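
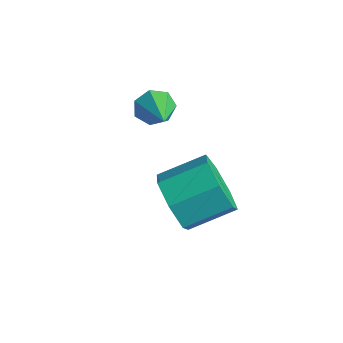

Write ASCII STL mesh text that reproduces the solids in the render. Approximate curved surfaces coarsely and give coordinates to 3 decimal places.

solid 
facet normal -0.827 0.392 -0.402
outer loop
vertex -0.413 0.001 -0.997
vertex -0.781 -0.246 -0.481
vertex -0.471 0.358 -0.53
endloop
endfacet
facet normal 0.825 0.494 -0.275
outer loop
vertex -0.413 0.001 -0.997
vertex -0.471 0.358 -0.53
vertex 0.461 -0.834 0.121
endloop
endfacet
facet normal -0.828 0.393 -0.400
outer loop
vertex -0.471 0.358 -0.53
vertex -0.781 -0.246 -0.481
vertex -0.761 0.26 -0.026
endloop
endfacet
facet normal 0.562 0.689 0.457
outer loop
vertex -0.471 0.358 -0.53
vertex -0.761 0.26 -0.026
vertex 0.461 -0.834 0.121
endloop
endfacet
facet normal -0.828 0.393 -0.401
outer loop
vertex -0.761 0.26 -0.026
vertex -0.781 -0.246 -0.481
vertex -1.067 -0.219 0.136
endloop
endfacet
facet normal 0.112 0.254 0.961
outer loop
vertex -0.761 0.26 -0.026
vertex -1.067 -0.219 0.136
vertex 0.461 -0.834 0.121
endloop
endfacet
facet normal -0.827 0.393 -0.401
outer loop
vertex -1.067 -0.219 0.136
vertex -0.781 -0.246 -0.481
vertex -1.157 -0.717 -0.167
endloop
endfacet
facet normal -0.187 -0.486 0.854
outer loop
vertex -1.067 -0.219 0.136
vertex -1.157 -0.717 -0.167
vertex 0.461 -0.834 0.121
endloop
endfacet
facet normal -0.827 0.393 -0.401
outer loop
vertex -1.157 -0.717 -0.167
vertex -0.781 -0.246 -0.481
vertex -0.964 -0.861 -0.706
endloop
endfacet
facet normal -0.109 -0.969 0.220
outer loop
vertex -1.157 -0.717 -0.167
vertex -0.964 -0.861 -0.706
vertex 0.461 -0.834 0.121
endloop
endfacet
facet normal -0.827 0.393 -0.401
outer loop
vertex -0.964 -0.861 -0.706
vertex -0.781 -0.246 -0.481
vertex -0.633 -0.541 -1.075
endloop
endfacet
facet normal 0.287 -0.836 -0.467
outer loop
vertex -0.964 -0.861 -0.706
vertex -0.633 -0.541 -1.075
vertex 0.461 -0.834 0.121
endloop
endfacet
facet normal -0.827 0.393 -0.401
outer loop
vertex -0.633 -0.541 -1.075
vertex -0.781 -0.246 -0.481
vertex -0.413 0.001 -0.997
endloop
endfacet
facet normal 0.702 -0.186 -0.688
outer loop
vertex -0.633 -0.541 -1.075
vertex -0.413 0.001 -0.997
vertex 0.461 -0.834 0.121
endloop
endfacet
facet normal -0.365 -0.850 -0.378
outer loop
vertex 2.868 -1.819 -2.628
vertex 2.216 -1.914 -1.785
vertex 2.034 -1.421 -2.717
endloop
endfacet
facet normal 0.244 0.305 -0.921
outer loop
vertex 2.868 -1.819 -2.628
vertex 2.034 -1.421 -2.717
vertex 3.457 -0.45 -2.018
endloop
endfacet
facet normal 0.244 0.305 -0.921
outer loop
vertex 3.457 -0.45 -2.018
vertex 2.034 -1.421 -2.717
vertex 2.623 -0.052 -2.107
endloop
endfacet
facet normal 0.365 0.850 0.380
outer loop
vertex 3.457 -0.45 -2.018
vertex 2.623 -0.052 -2.107
vertex 2.804 -0.546 -1.175
endloop
endfacet
facet normal -0.366 -0.850 -0.378
outer loop
vertex 2.034 -1.421 -2.717
vertex 2.216 -1.914 -1.785
vertex 1.337 -1.394 -2.104
endloop
endfacet
facet normal -0.550 0.526 -0.649
outer loop
vertex 2.034 -1.421 -2.717
vertex 1.337 -1.394 -2.104
vertex 2.623 -0.052 -2.107
endloop
endfacet
facet normal -0.550 0.526 -0.649
outer loop
vertex 2.623 -0.052 -2.107
vertex 1.337 -1.394 -2.104
vertex 1.926 -0.025 -1.494
endloop
endfacet
facet normal 0.366 0.850 0.379
outer loop
vertex 2.623 -0.052 -2.107
vertex 1.926 -0.025 -1.494
vertex 2.804 -0.546 -1.175
endloop
endfacet
facet normal -0.365 -0.850 -0.379
outer loop
vertex 1.337 -1.394 -2.104
vertex 2.216 -1.914 -1.785
vertex 1.301 -1.759 -1.251
endloop
endfacet
facet normal -0.930 0.351 0.111
outer loop
vertex 1.337 -1.394 -2.104
vertex 1.301 -1.759 -1.251
vertex 1.926 -0.025 -1.494
endloop
endfacet
facet normal -0.930 0.351 0.111
outer loop
vertex 1.926 -0.025 -1.494
vertex 1.301 -1.759 -1.251
vertex 1.89 -0.391 -0.641
endloop
endfacet
facet normal 0.366 0.850 0.380
outer loop
vertex 1.926 -0.025 -1.494
vertex 1.89 -0.391 -0.641
vertex 2.804 -0.546 -1.175
endloop
endfacet
facet normal -0.365 -0.850 -0.379
outer loop
vertex 1.301 -1.759 -1.251
vertex 2.216 -1.914 -1.785
vertex 1.954 -2.241 -0.8
endloop
endfacet
facet normal -0.610 -0.089 0.788
outer loop
vertex 1.301 -1.759 -1.251
vertex 1.954 -2.241 -0.8
vertex 1.89 -0.391 -0.641
endloop
endfacet
facet normal -0.610 -0.089 0.788
outer loop
vertex 1.89 -0.391 -0.641
vertex 1.954 -2.241 -0.8
vertex 2.543 -0.873 -0.19
endloop
endfacet
facet normal 0.366 0.850 0.379
outer loop
vertex 1.89 -0.391 -0.641
vertex 2.543 -0.873 -0.19
vertex 2.804 -0.546 -1.175
endloop
endfacet
facet normal -0.366 -0.850 -0.379
outer loop
vertex 1.954 -2.241 -0.8
vertex 2.216 -1.914 -1.785
vertex 2.804 -2.477 -1.091
endloop
endfacet
facet normal 0.170 -0.461 0.871
outer loop
vertex 1.954 -2.241 -0.8
vertex 2.804 -2.477 -1.091
vertex 2.543 -0.873 -0.19
endloop
endfacet
facet normal 0.171 -0.461 0.871
outer loop
vertex 2.543 -0.873 -0.19
vertex 2.804 -2.477 -1.091
vertex 3.393 -1.108 -0.481
endloop
endfacet
facet normal 0.365 0.850 0.379
outer loop
vertex 2.543 -0.873 -0.19
vertex 3.393 -1.108 -0.481
vertex 2.804 -0.546 -1.175
endloop
endfacet
facet normal -0.366 -0.850 -0.380
outer loop
vertex 2.804 -2.477 -1.091
vertex 2.216 -1.914 -1.785
vertex 3.211 -2.289 -1.904
endloop
endfacet
facet normal 0.821 -0.486 0.299
outer loop
vertex 2.804 -2.477 -1.091
vertex 3.211 -2.289 -1.904
vertex 3.393 -1.108 -0.481
endloop
endfacet
facet normal 0.821 -0.486 0.298
outer loop
vertex 3.393 -1.108 -0.481
vertex 3.211 -2.289 -1.904
vertex 3.799 -0.921 -1.294
endloop
endfacet
facet normal 0.366 0.850 0.378
outer loop
vertex 3.393 -1.108 -0.481
vertex 3.799 -0.921 -1.294
vertex 2.804 -0.546 -1.175
endloop
endfacet
facet normal -0.366 -0.850 -0.379
outer loop
vertex 3.211 -2.289 -1.904
vertex 2.216 -1.914 -1.785
vertex 2.868 -1.819 -2.628
endloop
endfacet
facet normal 0.854 -0.145 -0.499
outer loop
vertex 3.211 -2.289 -1.904
vertex 2.868 -1.819 -2.628
vertex 3.799 -0.921 -1.294
endloop
endfacet
facet normal 0.855 -0.146 -0.498
outer loop
vertex 3.799 -0.921 -1.294
vertex 2.868 -1.819 -2.628
vertex 3.457 -0.45 -2.018
endloop
endfacet
facet normal 0.366 0.850 0.380
outer loop
vertex 3.799 -0.921 -1.294
vertex 3.457 -0.45 -2.018
vertex 2.804 -0.546 -1.175
endloop
endfacet

endsolid


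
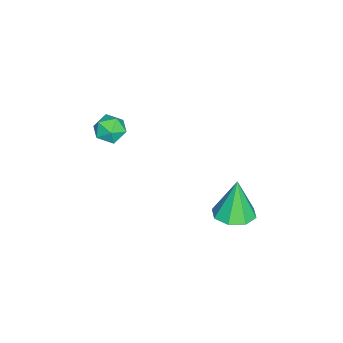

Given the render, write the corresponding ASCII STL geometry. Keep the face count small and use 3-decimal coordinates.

solid 
facet normal -0.818 0.324 -0.476
outer loop
vertex -2.598 -1.941 0.609
vertex -2.948 -2.548 0.798
vertex -2.97 -1.967 1.231
endloop
endfacet
facet normal -0.435 0.872 -0.224
outer loop
vertex -2.598 -1.941 0.609
vertex -2.97 -1.967 1.231
vertex -2.319 -1.647 1.211
endloop
endfacet
facet normal 0.219 0.833 -0.508
outer loop
vertex -2.598 -1.941 0.609
vertex -2.319 -1.647 1.211
vertex -1.895 -2.031 0.764
endloop
endfacet
facet normal 0.240 0.261 -0.935
outer loop
vertex -2.598 -1.941 0.609
vertex -1.895 -2.031 0.764
vertex -2.283 -2.588 0.509
endloop
endfacet
facet normal -0.401 -0.054 -0.915
outer loop
vertex -2.598 -1.941 0.609
vertex -2.283 -2.588 0.509
vertex -2.948 -2.548 0.798
endloop
endfacet
facet normal -0.375 0.792 0.482
outer loop
vertex -2.319 -1.647 1.211
vertex -2.97 -1.967 1.231
vertex -2.497 -2.072 1.771
endloop
endfacet
facet normal -0.993 -0.095 0.076
outer loop
vertex -2.97 -1.967 1.231
vertex -2.948 -2.548 0.798
vertex -2.885 -2.629 1.516
endloop
endfacet
facet normal -0.318 -0.704 -0.635
outer loop
vertex -2.948 -2.548 0.798
vertex -2.283 -2.588 0.509
vertex -2.461 -3.013 1.069
endloop
endfacet
facet normal 0.719 -0.195 -0.667
outer loop
vertex -2.283 -2.588 0.509
vertex -1.895 -2.031 0.764
vertex -1.81 -2.693 1.049
endloop
endfacet
facet normal 0.684 0.729 0.022
outer loop
vertex -1.895 -2.031 0.764
vertex -2.319 -1.647 1.211
vertex -1.832 -2.112 1.482
endloop
endfacet
facet normal -0.240 -0.261 0.935
outer loop
vertex -2.182 -2.719 1.671
vertex -2.497 -2.072 1.771
vertex -2.885 -2.629 1.516
endloop
endfacet
facet normal -0.219 -0.833 0.508
outer loop
vertex -2.182 -2.719 1.671
vertex -2.885 -2.629 1.516
vertex -2.461 -3.013 1.069
endloop
endfacet
facet normal 0.435 -0.872 0.224
outer loop
vertex -2.182 -2.719 1.671
vertex -2.461 -3.013 1.069
vertex -1.81 -2.693 1.049
endloop
endfacet
facet normal 0.818 -0.324 0.476
outer loop
vertex -2.182 -2.719 1.671
vertex -1.81 -2.693 1.049
vertex -1.832 -2.112 1.482
endloop
endfacet
facet normal 0.401 0.054 0.915
outer loop
vertex -2.182 -2.719 1.671
vertex -1.832 -2.112 1.482
vertex -2.497 -2.072 1.771
endloop
endfacet
facet normal -0.719 0.195 0.667
outer loop
vertex -2.885 -2.629 1.516
vertex -2.497 -2.072 1.771
vertex -2.97 -1.967 1.231
endloop
endfacet
facet normal -0.684 -0.729 -0.022
outer loop
vertex -2.461 -3.013 1.069
vertex -2.885 -2.629 1.516
vertex -2.948 -2.548 0.798
endloop
endfacet
facet normal 0.375 -0.792 -0.482
outer loop
vertex -1.81 -2.693 1.049
vertex -2.461 -3.013 1.069
vertex -2.283 -2.588 0.509
endloop
endfacet
facet normal 0.993 0.095 -0.076
outer loop
vertex -1.832 -2.112 1.482
vertex -1.81 -2.693 1.049
vertex -1.895 -2.031 0.764
endloop
endfacet
facet normal 0.318 0.704 0.635
outer loop
vertex -2.497 -2.072 1.771
vertex -1.832 -2.112 1.482
vertex -2.319 -1.647 1.211
endloop
endfacet
facet normal 0.212 -0.007 -0.977
outer loop
vertex -1.74 2.57 -3.169
vertex -2.62 2.594 -3.36
vertex -1.981 3.213 -3.226
endloop
endfacet
facet normal 0.740 0.329 0.587
outer loop
vertex -1.74 2.57 -3.169
vertex -1.981 3.213 -3.226
vertex -3.0 2.606 -1.6
endloop
endfacet
facet normal 0.212 -0.007 -0.977
outer loop
vertex -1.981 3.213 -3.226
vertex -2.62 2.594 -3.36
vertex -2.595 3.494 -3.361
endloop
endfacet
facet normal 0.275 0.832 0.483
outer loop
vertex -1.981 3.213 -3.226
vertex -2.595 3.494 -3.361
vertex -3.0 2.606 -1.6
endloop
endfacet
facet normal 0.211 -0.007 -0.977
outer loop
vertex -2.595 3.494 -3.361
vertex -2.62 2.594 -3.36
vertex -3.224 3.247 -3.495
endloop
endfacet
facet normal -0.405 0.850 0.336
outer loop
vertex -2.595 3.494 -3.361
vertex -3.224 3.247 -3.495
vertex -3.0 2.606 -1.6
endloop
endfacet
facet normal 0.211 -0.007 -0.977
outer loop
vertex -3.224 3.247 -3.495
vertex -2.62 2.594 -3.36
vertex -3.499 2.618 -3.55
endloop
endfacet
facet normal -0.899 0.373 0.232
outer loop
vertex -3.224 3.247 -3.495
vertex -3.499 2.618 -3.55
vertex -3.0 2.606 -1.6
endloop
endfacet
facet normal 0.211 -0.006 -0.977
outer loop
vertex -3.499 2.618 -3.55
vertex -2.62 2.594 -3.36
vertex -3.259 1.975 -3.494
endloop
endfacet
facet normal -0.918 -0.322 0.233
outer loop
vertex -3.499 2.618 -3.55
vertex -3.259 1.975 -3.494
vertex -3.0 2.606 -1.6
endloop
endfacet
facet normal 0.211 -0.007 -0.977
outer loop
vertex -3.259 1.975 -3.494
vertex -2.62 2.594 -3.36
vertex -2.644 1.694 -3.359
endloop
endfacet
facet normal -0.451 -0.826 0.337
outer loop
vertex -3.259 1.975 -3.494
vertex -2.644 1.694 -3.359
vertex -3.0 2.606 -1.6
endloop
endfacet
facet normal 0.211 -0.007 -0.977
outer loop
vertex -2.644 1.694 -3.359
vertex -2.62 2.594 -3.36
vertex -2.015 1.941 -3.225
endloop
endfacet
facet normal 0.229 -0.845 0.484
outer loop
vertex -2.644 1.694 -3.359
vertex -2.015 1.941 -3.225
vertex -3.0 2.606 -1.6
endloop
endfacet
facet normal 0.212 -0.006 -0.977
outer loop
vertex -2.015 1.941 -3.225
vertex -2.62 2.594 -3.36
vertex -1.74 2.57 -3.169
endloop
endfacet
facet normal 0.721 -0.368 0.587
outer loop
vertex -2.015 1.941 -3.225
vertex -1.74 2.57 -3.169
vertex -3.0 2.606 -1.6
endloop
endfacet

endsolid


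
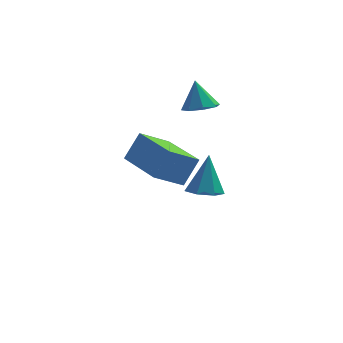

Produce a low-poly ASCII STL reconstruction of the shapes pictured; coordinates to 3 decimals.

solid 
facet normal -0.745 -0.365 0.558
outer loop
vertex -0.076 -2.141 1.644
vertex -1.166 -0.255 1.421
vertex -0.657 -2.605 0.565
endloop
endfacet
facet normal 0.498 -0.861 0.102
outer loop
vertex 0.446 -2.065 -0.261
vertex -0.076 -2.141 1.644
vertex -0.657 -2.605 0.565
endloop
endfacet
facet normal -0.745 -0.365 0.558
outer loop
vertex -0.657 -2.605 0.565
vertex -1.166 -0.255 1.421
vertex -1.747 -0.718 0.342
endloop
endfacet
facet normal -0.444 -0.354 -0.824
outer loop
vertex -1.747 -0.718 0.342
vertex 0.446 -2.065 -0.261
vertex -0.657 -2.605 0.565
endloop
endfacet
facet normal 0.444 0.354 0.824
outer loop
vertex -0.076 -2.141 1.644
vertex -0.063 0.285 0.595
vertex -1.166 -0.255 1.421
endloop
endfacet
facet normal 0.497 -0.862 0.102
outer loop
vertex 1.027 -1.602 0.818
vertex -0.076 -2.141 1.644
vertex 0.446 -2.065 -0.261
endloop
endfacet
facet normal 0.444 0.354 0.823
outer loop
vertex 1.027 -1.602 0.818
vertex -0.063 0.285 0.595
vertex -0.076 -2.141 1.644
endloop
endfacet
facet normal -0.498 0.861 -0.102
outer loop
vertex -1.166 -0.255 1.421
vertex -0.063 0.285 0.595
vertex -1.747 -0.718 0.342
endloop
endfacet
facet normal -0.444 -0.354 -0.823
outer loop
vertex -0.644 -0.179 -0.484
vertex 0.446 -2.065 -0.261
vertex -1.747 -0.718 0.342
endloop
endfacet
facet normal -0.498 0.861 -0.102
outer loop
vertex -1.747 -0.718 0.342
vertex -0.063 0.285 0.595
vertex -0.644 -0.179 -0.484
endloop
endfacet
facet normal 0.745 0.365 -0.558
outer loop
vertex -0.644 -0.179 -0.484
vertex 1.027 -1.602 0.818
vertex 0.446 -2.065 -0.261
endloop
endfacet
facet normal 0.745 0.365 -0.558
outer loop
vertex -0.063 0.285 0.595
vertex 1.027 -1.602 0.818
vertex -0.644 -0.179 -0.484
endloop
endfacet
facet normal 0.154 -0.372 -0.915
outer loop
vertex 1.795 2.043 1.405
vertex 1.193 2.443 1.141
vertex 1.947 2.579 1.213
endloop
endfacet
facet normal 0.768 0.011 0.640
outer loop
vertex 1.795 2.043 1.405
vertex 1.947 2.579 1.213
vertex 0.987 2.937 2.359
endloop
endfacet
facet normal 0.154 -0.372 -0.915
outer loop
vertex 1.947 2.579 1.213
vertex 1.193 2.443 1.141
vertex 1.657 3.035 0.979
endloop
endfacet
facet normal 0.682 0.627 0.376
outer loop
vertex 1.947 2.579 1.213
vertex 1.657 3.035 0.979
vertex 0.987 2.937 2.359
endloop
endfacet
facet normal 0.154 -0.371 -0.916
outer loop
vertex 1.657 3.035 0.979
vertex 1.193 2.443 1.141
vertex 1.095 3.145 0.84
endloop
endfacet
facet normal 0.155 0.977 0.145
outer loop
vertex 1.657 3.035 0.979
vertex 1.095 3.145 0.84
vertex 0.987 2.937 2.359
endloop
endfacet
facet normal 0.155 -0.371 -0.916
outer loop
vertex 1.095 3.145 0.84
vertex 1.193 2.443 1.141
vertex 0.59 2.843 0.877
endloop
endfacet
facet normal -0.507 0.858 0.081
outer loop
vertex 1.095 3.145 0.84
vertex 0.59 2.843 0.877
vertex 0.987 2.937 2.359
endloop
endfacet
facet normal 0.154 -0.372 -0.915
outer loop
vertex 0.59 2.843 0.877
vertex 1.193 2.443 1.141
vertex 0.438 2.307 1.069
endloop
endfacet
facet normal -0.914 0.339 0.223
outer loop
vertex 0.59 2.843 0.877
vertex 0.438 2.307 1.069
vertex 0.987 2.937 2.359
endloop
endfacet
facet normal 0.154 -0.371 -0.916
outer loop
vertex 0.438 2.307 1.069
vertex 1.193 2.443 1.141
vertex 0.728 1.85 1.303
endloop
endfacet
facet normal -0.828 -0.276 0.487
outer loop
vertex 0.438 2.307 1.069
vertex 0.728 1.85 1.303
vertex 0.987 2.937 2.359
endloop
endfacet
facet normal 0.156 -0.372 -0.915
outer loop
vertex 0.728 1.85 1.303
vertex 1.193 2.443 1.141
vertex 1.291 1.741 1.443
endloop
endfacet
facet normal -0.300 -0.627 0.719
outer loop
vertex 0.728 1.85 1.303
vertex 1.291 1.741 1.443
vertex 0.987 2.937 2.359
endloop
endfacet
facet normal 0.154 -0.372 -0.915
outer loop
vertex 1.291 1.741 1.443
vertex 1.193 2.443 1.141
vertex 1.795 2.043 1.405
endloop
endfacet
facet normal 0.363 -0.507 0.782
outer loop
vertex 1.291 1.741 1.443
vertex 1.795 2.043 1.405
vertex 0.987 2.937 2.359
endloop
endfacet
facet normal -0.113 -0.383 -0.917
outer loop
vertex 1.963 2.816 -3.988
vertex 1.357 2.338 -3.714
vertex 1.31 3.095 -4.024
endloop
endfacet
facet normal 0.394 0.919 -0.026
outer loop
vertex 1.963 2.816 -3.988
vertex 1.31 3.095 -4.024
vertex 1.563 3.042 -2.026
endloop
endfacet
facet normal -0.112 -0.383 -0.917
outer loop
vertex 1.31 3.095 -4.024
vertex 1.357 2.338 -3.714
vertex 0.691 2.804 -3.827
endloop
endfacet
facet normal -0.404 0.911 0.075
outer loop
vertex 1.31 3.095 -4.024
vertex 0.691 2.804 -3.827
vertex 1.563 3.042 -2.026
endloop
endfacet
facet normal -0.112 -0.383 -0.917
outer loop
vertex 0.691 2.804 -3.827
vertex 1.357 2.338 -3.714
vertex 0.574 2.161 -3.544
endloop
endfacet
facet normal -0.868 0.324 0.377
outer loop
vertex 0.691 2.804 -3.827
vertex 0.574 2.161 -3.544
vertex 1.563 3.042 -2.026
endloop
endfacet
facet normal -0.112 -0.383 -0.917
outer loop
vertex 0.574 2.161 -3.544
vertex 1.357 2.338 -3.714
vertex 1.046 1.652 -3.389
endloop
endfacet
facet normal -0.645 -0.399 0.652
outer loop
vertex 0.574 2.161 -3.544
vertex 1.046 1.652 -3.389
vertex 1.563 3.042 -2.026
endloop
endfacet
facet normal -0.113 -0.383 -0.917
outer loop
vertex 1.046 1.652 -3.389
vertex 1.357 2.338 -3.714
vertex 1.752 1.659 -3.479
endloop
endfacet
facet normal 0.095 -0.715 0.693
outer loop
vertex 1.046 1.652 -3.389
vertex 1.752 1.659 -3.479
vertex 1.563 3.042 -2.026
endloop
endfacet
facet normal -0.112 -0.383 -0.917
outer loop
vertex 1.752 1.659 -3.479
vertex 1.357 2.338 -3.714
vertex 2.16 2.177 -3.745
endloop
endfacet
facet normal 0.795 -0.385 0.470
outer loop
vertex 1.752 1.659 -3.479
vertex 2.16 2.177 -3.745
vertex 1.563 3.042 -2.026
endloop
endfacet
facet normal -0.112 -0.383 -0.917
outer loop
vertex 2.16 2.177 -3.745
vertex 1.357 2.338 -3.714
vertex 1.963 2.816 -3.988
endloop
endfacet
facet normal 0.927 0.343 0.150
outer loop
vertex 2.16 2.177 -3.745
vertex 1.963 2.816 -3.988
vertex 1.563 3.042 -2.026
endloop
endfacet

endsolid


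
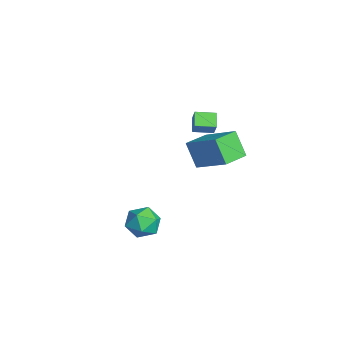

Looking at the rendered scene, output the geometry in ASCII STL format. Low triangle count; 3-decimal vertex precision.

solid 
facet normal -0.525 -0.031 -0.851
outer loop
vertex -3.52 0.114 0.345
vertex -3.369 1.226 0.212
vertex -2.704 -0.055 -0.152
endloop
endfacet
facet normal -0.132 -0.984 0.117
outer loop
vertex -2.211 -0.026 0.648
vertex -3.52 0.114 0.345
vertex -2.704 -0.055 -0.152
endloop
endfacet
facet normal -0.525 -0.031 -0.851
outer loop
vertex -2.704 -0.055 -0.152
vertex -3.369 1.226 0.212
vertex -2.554 1.057 -0.285
endloop
endfacet
facet normal 0.841 -0.175 -0.512
outer loop
vertex -2.554 1.057 -0.285
vertex -2.211 -0.026 0.648
vertex -2.704 -0.055 -0.152
endloop
endfacet
facet normal -0.841 0.175 0.512
outer loop
vertex -3.52 0.114 0.345
vertex -2.876 1.255 1.012
vertex -3.369 1.226 0.212
endloop
endfacet
facet normal -0.132 -0.984 0.117
outer loop
vertex -3.026 0.143 1.145
vertex -3.52 0.114 0.345
vertex -2.211 -0.026 0.648
endloop
endfacet
facet normal -0.841 0.175 0.513
outer loop
vertex -3.026 0.143 1.145
vertex -2.876 1.255 1.012
vertex -3.52 0.114 0.345
endloop
endfacet
facet normal 0.133 0.984 -0.117
outer loop
vertex -3.369 1.226 0.212
vertex -2.876 1.255 1.012
vertex -2.554 1.057 -0.285
endloop
endfacet
facet normal 0.840 -0.175 -0.513
outer loop
vertex -2.06 1.086 0.515
vertex -2.211 -0.026 0.648
vertex -2.554 1.057 -0.285
endloop
endfacet
facet normal 0.132 0.984 -0.117
outer loop
vertex -2.554 1.057 -0.285
vertex -2.876 1.255 1.012
vertex -2.06 1.086 0.515
endloop
endfacet
facet normal 0.525 0.030 0.851
outer loop
vertex -2.06 1.086 0.515
vertex -3.026 0.143 1.145
vertex -2.211 -0.026 0.648
endloop
endfacet
facet normal 0.525 0.031 0.851
outer loop
vertex -2.876 1.255 1.012
vertex -3.026 0.143 1.145
vertex -2.06 1.086 0.515
endloop
endfacet
facet normal -0.675 -0.521 -0.523
outer loop
vertex 2.272 -1.384 2.642
vertex 1.462 -0.223 2.531
vertex 2.993 -1.007 1.335
endloop
endfacet
facet normal 0.570 -0.818 0.079
outer loop
vertex 4.458 0.123 2.469
vertex 2.272 -1.384 2.642
vertex 2.993 -1.007 1.335
endloop
endfacet
facet normal -0.675 -0.521 -0.523
outer loop
vertex 2.993 -1.007 1.335
vertex 1.462 -0.223 2.531
vertex 2.183 0.154 1.224
endloop
endfacet
facet normal 0.468 0.245 -0.849
outer loop
vertex 2.183 0.154 1.224
vertex 4.458 0.123 2.469
vertex 2.993 -1.007 1.335
endloop
endfacet
facet normal -0.468 -0.245 0.849
outer loop
vertex 2.272 -1.384 2.642
vertex 2.927 0.907 3.665
vertex 1.462 -0.223 2.531
endloop
endfacet
facet normal 0.570 -0.818 0.079
outer loop
vertex 3.737 -0.254 3.776
vertex 2.272 -1.384 2.642
vertex 4.458 0.123 2.469
endloop
endfacet
facet normal -0.468 -0.245 0.849
outer loop
vertex 3.737 -0.254 3.776
vertex 2.927 0.907 3.665
vertex 2.272 -1.384 2.642
endloop
endfacet
facet normal -0.570 0.818 -0.079
outer loop
vertex 1.462 -0.223 2.531
vertex 2.927 0.907 3.665
vertex 2.183 0.154 1.224
endloop
endfacet
facet normal 0.468 0.245 -0.849
outer loop
vertex 3.648 1.284 2.358
vertex 4.458 0.123 2.469
vertex 2.183 0.154 1.224
endloop
endfacet
facet normal -0.570 0.818 -0.079
outer loop
vertex 2.183 0.154 1.224
vertex 2.927 0.907 3.665
vertex 3.648 1.284 2.358
endloop
endfacet
facet normal 0.675 0.521 0.523
outer loop
vertex 3.648 1.284 2.358
vertex 3.737 -0.254 3.776
vertex 4.458 0.123 2.469
endloop
endfacet
facet normal 0.675 0.521 0.523
outer loop
vertex 2.927 0.907 3.665
vertex 3.737 -0.254 3.776
vertex 3.648 1.284 2.358
endloop
endfacet
facet normal -0.645 0.653 -0.396
outer loop
vertex 0.99 -3.008 -4.545
vertex 0.366 -3.143 -3.75
vertex 1.082 -2.417 -3.719
endloop
endfacet
facet normal 0.025 0.812 -0.584
outer loop
vertex 0.99 -3.008 -4.545
vertex 1.082 -2.417 -3.719
vertex 1.915 -2.777 -4.184
endloop
endfacet
facet normal 0.298 0.247 -0.922
outer loop
vertex 0.99 -3.008 -4.545
vertex 1.915 -2.777 -4.184
vertex 1.714 -3.725 -4.503
endloop
endfacet
facet normal -0.204 -0.261 -0.944
outer loop
vertex 0.99 -3.008 -4.545
vertex 1.714 -3.725 -4.503
vertex 0.757 -3.951 -4.234
endloop
endfacet
facet normal -0.786 -0.010 -0.618
outer loop
vertex 0.99 -3.008 -4.545
vertex 0.757 -3.951 -4.234
vertex 0.366 -3.143 -3.75
endloop
endfacet
facet normal 0.403 0.915 0.013
outer loop
vertex 1.915 -2.777 -4.184
vertex 1.082 -2.417 -3.719
vertex 1.863 -2.769 -3.166
endloop
endfacet
facet normal -0.682 0.659 0.317
outer loop
vertex 1.082 -2.417 -3.719
vertex 0.366 -3.143 -3.75
vertex 0.906 -2.995 -2.897
endloop
endfacet
facet normal -0.909 -0.414 -0.043
outer loop
vertex 0.366 -3.143 -3.75
vertex 0.757 -3.951 -4.234
vertex 0.705 -3.943 -3.216
endloop
endfacet
facet normal 0.034 -0.821 -0.570
outer loop
vertex 0.757 -3.951 -4.234
vertex 1.714 -3.725 -4.503
vertex 1.538 -4.303 -3.681
endloop
endfacet
facet normal 0.845 0.001 -0.535
outer loop
vertex 1.714 -3.725 -4.503
vertex 1.915 -2.777 -4.184
vertex 2.254 -3.577 -3.65
endloop
endfacet
facet normal 0.204 0.261 0.944
outer loop
vertex 1.63 -3.712 -2.855
vertex 1.863 -2.769 -3.166
vertex 0.906 -2.995 -2.897
endloop
endfacet
facet normal -0.298 -0.247 0.922
outer loop
vertex 1.63 -3.712 -2.855
vertex 0.906 -2.995 -2.897
vertex 0.705 -3.943 -3.216
endloop
endfacet
facet normal -0.025 -0.812 0.584
outer loop
vertex 1.63 -3.712 -2.855
vertex 0.705 -3.943 -3.216
vertex 1.538 -4.303 -3.681
endloop
endfacet
facet normal 0.645 -0.653 0.396
outer loop
vertex 1.63 -3.712 -2.855
vertex 1.538 -4.303 -3.681
vertex 2.254 -3.577 -3.65
endloop
endfacet
facet normal 0.786 0.010 0.618
outer loop
vertex 1.63 -3.712 -2.855
vertex 2.254 -3.577 -3.65
vertex 1.863 -2.769 -3.166
endloop
endfacet
facet normal -0.034 0.821 0.570
outer loop
vertex 0.906 -2.995 -2.897
vertex 1.863 -2.769 -3.166
vertex 1.082 -2.417 -3.719
endloop
endfacet
facet normal -0.845 -0.001 0.535
outer loop
vertex 0.705 -3.943 -3.216
vertex 0.906 -2.995 -2.897
vertex 0.366 -3.143 -3.75
endloop
endfacet
facet normal -0.403 -0.915 -0.013
outer loop
vertex 1.538 -4.303 -3.681
vertex 0.705 -3.943 -3.216
vertex 0.757 -3.951 -4.234
endloop
endfacet
facet normal 0.682 -0.659 -0.317
outer loop
vertex 2.254 -3.577 -3.65
vertex 1.538 -4.303 -3.681
vertex 1.714 -3.725 -4.503
endloop
endfacet
facet normal 0.909 0.414 0.043
outer loop
vertex 1.863 -2.769 -3.166
vertex 2.254 -3.577 -3.65
vertex 1.915 -2.777 -4.184
endloop
endfacet

endsolid


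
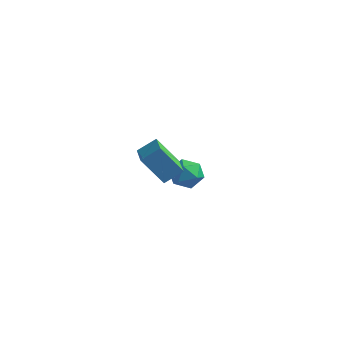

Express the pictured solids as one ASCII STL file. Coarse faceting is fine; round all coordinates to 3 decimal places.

solid 
facet normal -0.535 -0.278 0.798
outer loop
vertex 0.638 -3.602 5.103
vertex -0.672 -2.136 4.736
vertex -0.072 -4.428 4.34
endloop
endfacet
facet normal 0.655 -0.733 0.184
outer loop
vertex 1.052 -3.844 2.664
vertex 0.638 -3.602 5.103
vertex -0.072 -4.428 4.34
endloop
endfacet
facet normal -0.535 -0.278 0.798
outer loop
vertex -0.072 -4.428 4.34
vertex -0.672 -2.136 4.736
vertex -1.382 -2.962 3.972
endloop
endfacet
facet normal -0.534 -0.621 -0.574
outer loop
vertex -1.382 -2.962 3.972
vertex 1.052 -3.844 2.664
vertex -0.072 -4.428 4.34
endloop
endfacet
facet normal 0.534 0.621 0.574
outer loop
vertex 0.638 -3.602 5.103
vertex 0.452 -1.552 3.06
vertex -0.672 -2.136 4.736
endloop
endfacet
facet normal 0.655 -0.733 0.184
outer loop
vertex 1.762 -3.018 3.428
vertex 0.638 -3.602 5.103
vertex 1.052 -3.844 2.664
endloop
endfacet
facet normal 0.533 0.621 0.574
outer loop
vertex 1.762 -3.018 3.428
vertex 0.452 -1.552 3.06
vertex 0.638 -3.602 5.103
endloop
endfacet
facet normal -0.655 0.733 -0.184
outer loop
vertex -0.672 -2.136 4.736
vertex 0.452 -1.552 3.06
vertex -1.382 -2.962 3.972
endloop
endfacet
facet normal -0.534 -0.621 -0.574
outer loop
vertex -0.258 -2.378 2.297
vertex 1.052 -3.844 2.664
vertex -1.382 -2.962 3.972
endloop
endfacet
facet normal -0.655 0.733 -0.184
outer loop
vertex -1.382 -2.962 3.972
vertex 0.452 -1.552 3.06
vertex -0.258 -2.378 2.297
endloop
endfacet
facet normal 0.535 0.278 -0.798
outer loop
vertex -0.258 -2.378 2.297
vertex 1.762 -3.018 3.428
vertex 1.052 -3.844 2.664
endloop
endfacet
facet normal 0.535 0.278 -0.798
outer loop
vertex 0.452 -1.552 3.06
vertex 1.762 -3.018 3.428
vertex -0.258 -2.378 2.297
endloop
endfacet
facet normal -0.918 0.019 0.397
outer loop
vertex -3.882 4.296 -1.951
vertex -3.677 3.273 -1.428
vertex -3.419 4.27 -0.88
endloop
endfacet
facet normal -0.667 0.680 0.305
outer loop
vertex -3.882 4.296 -1.951
vertex -3.419 4.27 -0.88
vertex -3.013 5.024 -1.673
endloop
endfacet
facet normal -0.516 0.764 -0.388
outer loop
vertex -3.882 4.296 -1.951
vertex -3.013 5.024 -1.673
vertex -3.02 4.492 -2.712
endloop
endfacet
facet normal -0.673 0.154 -0.723
outer loop
vertex -3.882 4.296 -1.951
vertex -3.02 4.492 -2.712
vertex -3.43 3.41 -2.561
endloop
endfacet
facet normal -0.922 -0.306 -0.238
outer loop
vertex -3.882 4.296 -1.951
vertex -3.43 3.41 -2.561
vertex -3.677 3.273 -1.428
endloop
endfacet
facet normal -0.058 0.738 0.672
outer loop
vertex -3.013 5.024 -1.673
vertex -3.419 4.27 -0.88
vertex -2.27 4.45 -0.979
endloop
endfacet
facet normal -0.463 -0.332 0.822
outer loop
vertex -3.419 4.27 -0.88
vertex -3.677 3.273 -1.428
vertex -2.68 3.368 -0.828
endloop
endfacet
facet normal -0.470 -0.858 -0.206
outer loop
vertex -3.677 3.273 -1.428
vertex -3.43 3.41 -2.561
vertex -2.687 2.836 -1.867
endloop
endfacet
facet normal -0.068 -0.113 -0.991
outer loop
vertex -3.43 3.41 -2.561
vertex -3.02 4.492 -2.712
vertex -2.281 3.59 -2.66
endloop
endfacet
facet normal 0.187 0.874 -0.449
outer loop
vertex -3.02 4.492 -2.712
vertex -3.013 5.024 -1.673
vertex -2.023 4.587 -2.112
endloop
endfacet
facet normal 0.673 -0.154 0.723
outer loop
vertex -1.818 3.564 -1.589
vertex -2.27 4.45 -0.979
vertex -2.68 3.368 -0.828
endloop
endfacet
facet normal 0.516 -0.764 0.388
outer loop
vertex -1.818 3.564 -1.589
vertex -2.68 3.368 -0.828
vertex -2.687 2.836 -1.867
endloop
endfacet
facet normal 0.667 -0.680 -0.305
outer loop
vertex -1.818 3.564 -1.589
vertex -2.687 2.836 -1.867
vertex -2.281 3.59 -2.66
endloop
endfacet
facet normal 0.918 -0.019 -0.397
outer loop
vertex -1.818 3.564 -1.589
vertex -2.281 3.59 -2.66
vertex -2.023 4.587 -2.112
endloop
endfacet
facet normal 0.922 0.306 0.238
outer loop
vertex -1.818 3.564 -1.589
vertex -2.023 4.587 -2.112
vertex -2.27 4.45 -0.979
endloop
endfacet
facet normal 0.068 0.113 0.991
outer loop
vertex -2.68 3.368 -0.828
vertex -2.27 4.45 -0.979
vertex -3.419 4.27 -0.88
endloop
endfacet
facet normal -0.187 -0.874 0.449
outer loop
vertex -2.687 2.836 -1.867
vertex -2.68 3.368 -0.828
vertex -3.677 3.273 -1.428
endloop
endfacet
facet normal 0.058 -0.738 -0.672
outer loop
vertex -2.281 3.59 -2.66
vertex -2.687 2.836 -1.867
vertex -3.43 3.41 -2.561
endloop
endfacet
facet normal 0.463 0.332 -0.822
outer loop
vertex -2.023 4.587 -2.112
vertex -2.281 3.59 -2.66
vertex -3.02 4.492 -2.712
endloop
endfacet
facet normal 0.470 0.858 0.206
outer loop
vertex -2.27 4.45 -0.979
vertex -2.023 4.587 -2.112
vertex -3.013 5.024 -1.673
endloop
endfacet

endsolid


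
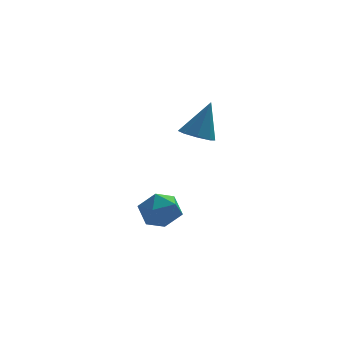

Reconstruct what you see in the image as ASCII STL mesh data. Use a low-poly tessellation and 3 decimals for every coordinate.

solid 
facet normal -0.345 -0.242 -0.907
outer loop
vertex -0.297 0.715 0.073
vertex -0.806 0.32 0.372
vertex -0.751 0.998 0.17
endloop
endfacet
facet normal 0.526 0.850 -0.021
outer loop
vertex -0.297 0.715 0.073
vertex -0.751 0.998 0.17
vertex -0.234 0.72 1.868
endloop
endfacet
facet normal -0.347 -0.242 -0.906
outer loop
vertex -0.751 0.998 0.17
vertex -0.806 0.32 0.372
vertex -1.236 0.885 0.386
endloop
endfacet
facet normal -0.137 0.970 0.200
outer loop
vertex -0.751 0.998 0.17
vertex -1.236 0.885 0.386
vertex -0.234 0.72 1.868
endloop
endfacet
facet normal -0.347 -0.241 -0.906
outer loop
vertex -1.236 0.885 0.386
vertex -0.806 0.32 0.372
vertex -1.47 0.44 0.594
endloop
endfacet
facet normal -0.647 0.575 0.501
outer loop
vertex -1.236 0.885 0.386
vertex -1.47 0.44 0.594
vertex -0.234 0.72 1.868
endloop
endfacet
facet normal -0.347 -0.243 -0.906
outer loop
vertex -1.47 0.44 0.594
vertex -0.806 0.32 0.372
vertex -1.314 -0.074 0.672
endloop
endfacet
facet normal -0.702 -0.106 0.704
outer loop
vertex -1.47 0.44 0.594
vertex -1.314 -0.074 0.672
vertex -0.234 0.72 1.868
endloop
endfacet
facet normal -0.346 -0.243 -0.906
outer loop
vertex -1.314 -0.074 0.672
vertex -0.806 0.32 0.372
vertex -0.861 -0.358 0.575
endloop
endfacet
facet normal -0.272 -0.670 0.691
outer loop
vertex -1.314 -0.074 0.672
vertex -0.861 -0.358 0.575
vertex -0.234 0.72 1.868
endloop
endfacet
facet normal -0.347 -0.243 -0.906
outer loop
vertex -0.861 -0.358 0.575
vertex -0.806 0.32 0.372
vertex -0.376 -0.245 0.359
endloop
endfacet
facet normal 0.393 -0.791 0.469
outer loop
vertex -0.861 -0.358 0.575
vertex -0.376 -0.245 0.359
vertex -0.234 0.72 1.868
endloop
endfacet
facet normal -0.346 -0.242 -0.907
outer loop
vertex -0.376 -0.245 0.359
vertex -0.806 0.32 0.372
vertex -0.142 0.2 0.151
endloop
endfacet
facet normal 0.903 -0.396 0.168
outer loop
vertex -0.376 -0.245 0.359
vertex -0.142 0.2 0.151
vertex -0.234 0.72 1.868
endloop
endfacet
facet normal -0.345 -0.241 -0.907
outer loop
vertex -0.142 0.2 0.151
vertex -0.806 0.32 0.372
vertex -0.297 0.715 0.073
endloop
endfacet
facet normal 0.958 0.283 -0.034
outer loop
vertex -0.142 0.2 0.151
vertex -0.297 0.715 0.073
vertex -0.234 0.72 1.868
endloop
endfacet
facet normal -0.613 0.423 0.668
outer loop
vertex -2.967 0.368 -3.172
vertex -2.304 0.357 -2.557
vertex -2.404 1.072 -3.101
endloop
endfacet
facet normal -0.781 0.624 0.004
outer loop
vertex -2.967 0.368 -3.172
vertex -2.404 1.072 -3.101
vertex -2.65 0.77 -3.917
endloop
endfacet
facet normal -0.927 0.037 -0.374
outer loop
vertex -2.967 0.368 -3.172
vertex -2.65 0.77 -3.917
vertex -2.702 -0.132 -3.877
endloop
endfacet
facet normal -0.848 -0.527 0.055
outer loop
vertex -2.967 0.368 -3.172
vertex -2.702 -0.132 -3.877
vertex -2.489 -0.387 -3.037
endloop
endfacet
facet normal -0.654 -0.289 0.700
outer loop
vertex -2.967 0.368 -3.172
vertex -2.489 -0.387 -3.037
vertex -2.304 0.357 -2.557
endloop
endfacet
facet normal -0.207 0.936 -0.284
outer loop
vertex -2.65 0.77 -3.917
vertex -2.404 1.072 -3.101
vertex -1.791 1.007 -3.763
endloop
endfacet
facet normal 0.066 0.610 0.790
outer loop
vertex -2.404 1.072 -3.101
vertex -2.304 0.357 -2.557
vertex -1.578 0.752 -2.923
endloop
endfacet
facet normal -0.001 -0.542 0.840
outer loop
vertex -2.304 0.357 -2.557
vertex -2.489 -0.387 -3.037
vertex -1.63 -0.15 -2.883
endloop
endfacet
facet normal -0.316 -0.927 -0.201
outer loop
vertex -2.489 -0.387 -3.037
vertex -2.702 -0.132 -3.877
vertex -1.876 -0.452 -3.699
endloop
endfacet
facet normal -0.444 -0.014 -0.896
outer loop
vertex -2.702 -0.132 -3.877
vertex -2.65 0.77 -3.917
vertex -1.976 0.263 -4.243
endloop
endfacet
facet normal 0.848 0.527 -0.055
outer loop
vertex -1.313 0.252 -3.628
vertex -1.791 1.007 -3.763
vertex -1.578 0.752 -2.923
endloop
endfacet
facet normal 0.927 -0.037 0.374
outer loop
vertex -1.313 0.252 -3.628
vertex -1.578 0.752 -2.923
vertex -1.63 -0.15 -2.883
endloop
endfacet
facet normal 0.781 -0.624 -0.004
outer loop
vertex -1.313 0.252 -3.628
vertex -1.63 -0.15 -2.883
vertex -1.876 -0.452 -3.699
endloop
endfacet
facet normal 0.613 -0.423 -0.668
outer loop
vertex -1.313 0.252 -3.628
vertex -1.876 -0.452 -3.699
vertex -1.976 0.263 -4.243
endloop
endfacet
facet normal 0.654 0.289 -0.700
outer loop
vertex -1.313 0.252 -3.628
vertex -1.976 0.263 -4.243
vertex -1.791 1.007 -3.763
endloop
endfacet
facet normal 0.316 0.927 0.201
outer loop
vertex -1.578 0.752 -2.923
vertex -1.791 1.007 -3.763
vertex -2.404 1.072 -3.101
endloop
endfacet
facet normal 0.444 0.014 0.896
outer loop
vertex -1.63 -0.15 -2.883
vertex -1.578 0.752 -2.923
vertex -2.304 0.357 -2.557
endloop
endfacet
facet normal 0.207 -0.936 0.284
outer loop
vertex -1.876 -0.452 -3.699
vertex -1.63 -0.15 -2.883
vertex -2.489 -0.387 -3.037
endloop
endfacet
facet normal -0.066 -0.610 -0.790
outer loop
vertex -1.976 0.263 -4.243
vertex -1.876 -0.452 -3.699
vertex -2.702 -0.132 -3.877
endloop
endfacet
facet normal 0.001 0.542 -0.840
outer loop
vertex -1.791 1.007 -3.763
vertex -1.976 0.263 -4.243
vertex -2.65 0.77 -3.917
endloop
endfacet

endsolid


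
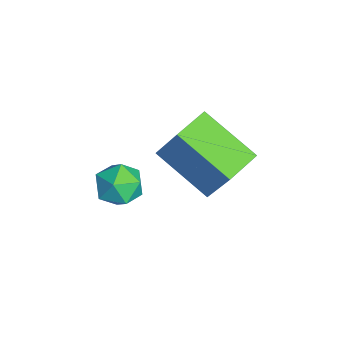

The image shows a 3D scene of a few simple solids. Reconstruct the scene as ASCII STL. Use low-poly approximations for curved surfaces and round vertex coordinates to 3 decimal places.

solid 
facet normal -0.406 -0.295 -0.865
outer loop
vertex -2.363 0.195 -1.019
vertex -3.189 1.031 -0.917
vertex -1.224 1.439 -1.978
endloop
endfacet
facet normal 0.701 -0.708 -0.087
outer loop
vertex -0.551 1.929 -0.543
vertex -2.363 0.195 -1.019
vertex -1.224 1.439 -1.978
endloop
endfacet
facet normal -0.406 -0.296 -0.865
outer loop
vertex -1.224 1.439 -1.978
vertex -3.189 1.031 -0.917
vertex -2.051 2.274 -1.876
endloop
endfacet
facet normal 0.587 0.641 -0.494
outer loop
vertex -2.051 2.274 -1.876
vertex -0.551 1.929 -0.543
vertex -1.224 1.439 -1.978
endloop
endfacet
facet normal -0.587 -0.641 0.494
outer loop
vertex -2.363 0.195 -1.019
vertex -2.516 1.521 0.518
vertex -3.189 1.031 -0.917
endloop
endfacet
facet normal 0.701 -0.708 -0.087
outer loop
vertex -1.689 0.686 0.416
vertex -2.363 0.195 -1.019
vertex -0.551 1.929 -0.543
endloop
endfacet
facet normal -0.586 -0.641 0.495
outer loop
vertex -1.689 0.686 0.416
vertex -2.516 1.521 0.518
vertex -2.363 0.195 -1.019
endloop
endfacet
facet normal -0.701 0.708 0.087
outer loop
vertex -3.189 1.031 -0.917
vertex -2.516 1.521 0.518
vertex -2.051 2.274 -1.876
endloop
endfacet
facet normal 0.587 0.641 -0.495
outer loop
vertex -1.377 2.765 -0.441
vertex -0.551 1.929 -0.543
vertex -2.051 2.274 -1.876
endloop
endfacet
facet normal -0.701 0.708 0.087
outer loop
vertex -2.051 2.274 -1.876
vertex -2.516 1.521 0.518
vertex -1.377 2.765 -0.441
endloop
endfacet
facet normal 0.406 0.296 0.865
outer loop
vertex -1.377 2.765 -0.441
vertex -1.689 0.686 0.416
vertex -0.551 1.929 -0.543
endloop
endfacet
facet normal 0.405 0.296 0.865
outer loop
vertex -2.516 1.521 0.518
vertex -1.689 0.686 0.416
vertex -1.377 2.765 -0.441
endloop
endfacet
facet normal 0.035 0.996 0.078
outer loop
vertex 0.55 -0.465 0.289
vertex 0.027 -0.485 0.776
vertex 0.71 -0.525 0.983
endloop
endfacet
facet normal 0.675 0.732 -0.092
outer loop
vertex 0.55 -0.465 0.289
vertex 0.71 -0.525 0.983
vertex 1.065 -0.914 0.498
endloop
endfacet
facet normal 0.607 0.369 -0.704
outer loop
vertex 0.55 -0.465 0.289
vertex 1.065 -0.914 0.498
vertex 0.601 -1.114 -0.007
endloop
endfacet
facet normal -0.073 0.409 -0.910
outer loop
vertex 0.55 -0.465 0.289
vertex 0.601 -1.114 -0.007
vertex -0.041 -0.849 0.164
endloop
endfacet
facet normal -0.428 0.797 -0.427
outer loop
vertex 0.55 -0.465 0.289
vertex -0.041 -0.849 0.164
vertex 0.027 -0.485 0.776
endloop
endfacet
facet normal 0.867 0.272 0.417
outer loop
vertex 1.065 -0.914 0.498
vertex 0.71 -0.525 0.983
vertex 0.861 -1.211 1.116
endloop
endfacet
facet normal -0.170 0.699 0.695
outer loop
vertex 0.71 -0.525 0.983
vertex 0.027 -0.485 0.776
vertex 0.219 -0.946 1.287
endloop
endfacet
facet normal -0.918 0.377 -0.122
outer loop
vertex 0.027 -0.485 0.776
vertex -0.041 -0.849 0.164
vertex -0.245 -1.146 0.782
endloop
endfacet
facet normal -0.345 -0.251 -0.905
outer loop
vertex -0.041 -0.849 0.164
vertex 0.601 -1.114 -0.007
vertex 0.11 -1.535 0.297
endloop
endfacet
facet normal 0.758 -0.317 -0.571
outer loop
vertex 0.601 -1.114 -0.007
vertex 1.065 -0.914 0.498
vertex 0.793 -1.575 0.504
endloop
endfacet
facet normal 0.073 -0.409 0.910
outer loop
vertex 0.27 -1.595 0.991
vertex 0.861 -1.211 1.116
vertex 0.219 -0.946 1.287
endloop
endfacet
facet normal -0.607 -0.369 0.704
outer loop
vertex 0.27 -1.595 0.991
vertex 0.219 -0.946 1.287
vertex -0.245 -1.146 0.782
endloop
endfacet
facet normal -0.675 -0.732 0.092
outer loop
vertex 0.27 -1.595 0.991
vertex -0.245 -1.146 0.782
vertex 0.11 -1.535 0.297
endloop
endfacet
facet normal -0.035 -0.996 -0.078
outer loop
vertex 0.27 -1.595 0.991
vertex 0.11 -1.535 0.297
vertex 0.793 -1.575 0.504
endloop
endfacet
facet normal 0.428 -0.797 0.427
outer loop
vertex 0.27 -1.595 0.991
vertex 0.793 -1.575 0.504
vertex 0.861 -1.211 1.116
endloop
endfacet
facet normal 0.345 0.251 0.905
outer loop
vertex 0.219 -0.946 1.287
vertex 0.861 -1.211 1.116
vertex 0.71 -0.525 0.983
endloop
endfacet
facet normal -0.758 0.317 0.571
outer loop
vertex -0.245 -1.146 0.782
vertex 0.219 -0.946 1.287
vertex 0.027 -0.485 0.776
endloop
endfacet
facet normal -0.867 -0.272 -0.417
outer loop
vertex 0.11 -1.535 0.297
vertex -0.245 -1.146 0.782
vertex -0.041 -0.849 0.164
endloop
endfacet
facet normal 0.170 -0.699 -0.695
outer loop
vertex 0.793 -1.575 0.504
vertex 0.11 -1.535 0.297
vertex 0.601 -1.114 -0.007
endloop
endfacet
facet normal 0.918 -0.377 0.122
outer loop
vertex 0.861 -1.211 1.116
vertex 0.793 -1.575 0.504
vertex 1.065 -0.914 0.498
endloop
endfacet

endsolid


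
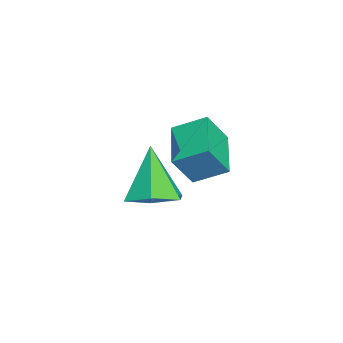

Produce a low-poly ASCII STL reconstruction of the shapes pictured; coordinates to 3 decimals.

solid 
facet normal -0.342 0.446 -0.827
outer loop
vertex 2.5 0.71 0.672
vertex 4.03 0.907 0.145
vertex 2.449 -0.318 0.138
endloop
endfacet
facet normal -0.939 -0.121 0.323
outer loop
vertex 2.87 -0.867 1.155
vertex 2.5 0.71 0.672
vertex 2.449 -0.318 0.138
endloop
endfacet
facet normal -0.342 0.446 -0.827
outer loop
vertex 2.449 -0.318 0.138
vertex 4.03 0.907 0.145
vertex 3.979 -0.121 -0.389
endloop
endfacet
facet normal -0.044 -0.887 -0.460
outer loop
vertex 3.979 -0.121 -0.389
vertex 2.87 -0.867 1.155
vertex 2.449 -0.318 0.138
endloop
endfacet
facet normal 0.044 0.887 0.460
outer loop
vertex 2.5 0.71 0.672
vertex 4.451 0.358 1.162
vertex 4.03 0.907 0.145
endloop
endfacet
facet normal -0.939 -0.121 0.323
outer loop
vertex 2.921 0.161 1.689
vertex 2.5 0.71 0.672
vertex 2.87 -0.867 1.155
endloop
endfacet
facet normal 0.044 0.887 0.460
outer loop
vertex 2.921 0.161 1.689
vertex 4.451 0.358 1.162
vertex 2.5 0.71 0.672
endloop
endfacet
facet normal 0.939 0.121 -0.323
outer loop
vertex 4.03 0.907 0.145
vertex 4.451 0.358 1.162
vertex 3.979 -0.121 -0.389
endloop
endfacet
facet normal -0.044 -0.887 -0.460
outer loop
vertex 4.4 -0.67 0.628
vertex 2.87 -0.867 1.155
vertex 3.979 -0.121 -0.389
endloop
endfacet
facet normal 0.939 0.121 -0.323
outer loop
vertex 3.979 -0.121 -0.389
vertex 4.451 0.358 1.162
vertex 4.4 -0.67 0.628
endloop
endfacet
facet normal 0.342 -0.446 0.827
outer loop
vertex 4.4 -0.67 0.628
vertex 2.921 0.161 1.689
vertex 2.87 -0.867 1.155
endloop
endfacet
facet normal 0.342 -0.446 0.827
outer loop
vertex 4.451 0.358 1.162
vertex 2.921 0.161 1.689
vertex 4.4 -0.67 0.628
endloop
endfacet
facet normal 0.338 0.085 -0.937
outer loop
vertex 1.677 -2.43 -2.699
vertex 1.148 -1.625 -2.817
vertex 2.057 -1.564 -2.484
endloop
endfacet
facet normal 0.658 -0.440 0.611
outer loop
vertex 1.677 -2.43 -2.699
vertex 2.057 -1.564 -2.484
vertex 0.472 -1.795 -0.943
endloop
endfacet
facet normal 0.338 0.085 -0.937
outer loop
vertex 2.057 -1.564 -2.484
vertex 1.148 -1.625 -2.817
vertex 1.528 -0.759 -2.602
endloop
endfacet
facet normal 0.576 0.476 0.664
outer loop
vertex 2.057 -1.564 -2.484
vertex 1.528 -0.759 -2.602
vertex 0.472 -1.795 -0.943
endloop
endfacet
facet normal 0.338 0.085 -0.937
outer loop
vertex 1.528 -0.759 -2.602
vertex 1.148 -1.625 -2.817
vertex 0.619 -0.821 -2.935
endloop
endfacet
facet normal -0.213 0.884 0.416
outer loop
vertex 1.528 -0.759 -2.602
vertex 0.619 -0.821 -2.935
vertex 0.472 -1.795 -0.943
endloop
endfacet
facet normal 0.339 0.085 -0.937
outer loop
vertex 0.619 -0.821 -2.935
vertex 1.148 -1.625 -2.817
vertex 0.239 -1.687 -3.151
endloop
endfacet
facet normal -0.920 0.375 0.115
outer loop
vertex 0.619 -0.821 -2.935
vertex 0.239 -1.687 -3.151
vertex 0.472 -1.795 -0.943
endloop
endfacet
facet normal 0.339 0.084 -0.937
outer loop
vertex 0.239 -1.687 -3.151
vertex 1.148 -1.625 -2.817
vertex 0.768 -2.492 -3.032
endloop
endfacet
facet normal -0.838 -0.542 0.062
outer loop
vertex 0.239 -1.687 -3.151
vertex 0.768 -2.492 -3.032
vertex 0.472 -1.795 -0.943
endloop
endfacet
facet normal 0.338 0.084 -0.937
outer loop
vertex 0.768 -2.492 -3.032
vertex 1.148 -1.625 -2.817
vertex 1.677 -2.43 -2.699
endloop
endfacet
facet normal -0.049 -0.950 0.310
outer loop
vertex 0.768 -2.492 -3.032
vertex 1.677 -2.43 -2.699
vertex 0.472 -1.795 -0.943
endloop
endfacet

endsolid


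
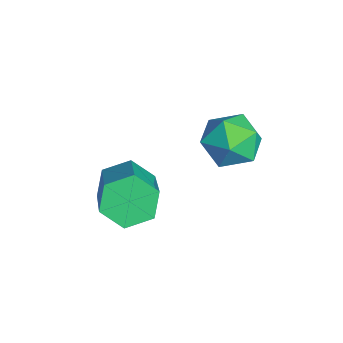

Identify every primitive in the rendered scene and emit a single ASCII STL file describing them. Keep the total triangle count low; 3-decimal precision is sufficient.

solid 
facet normal -0.828 0.093 -0.553
outer loop
vertex 0.585 -3.073 -0.073
vertex 0.281 -3.551 0.302
vertex 0.234 -2.897 0.482
endloop
endfacet
facet normal 0.220 0.961 -0.166
outer loop
vertex 0.585 -3.073 -0.073
vertex 0.234 -2.897 0.482
vertex 1.984 -3.231 0.862
endloop
endfacet
facet normal 0.220 0.961 -0.166
outer loop
vertex 1.984 -3.231 0.862
vertex 0.234 -2.897 0.482
vertex 1.633 -3.055 1.417
endloop
endfacet
facet normal 0.828 -0.093 0.553
outer loop
vertex 1.984 -3.231 0.862
vertex 1.633 -3.055 1.417
vertex 1.679 -3.709 1.238
endloop
endfacet
facet normal -0.827 0.093 -0.554
outer loop
vertex 0.234 -2.897 0.482
vertex 0.281 -3.551 0.302
vertex -0.071 -3.375 0.857
endloop
endfacet
facet normal -0.337 0.705 0.624
outer loop
vertex 0.234 -2.897 0.482
vertex -0.071 -3.375 0.857
vertex 1.633 -3.055 1.417
endloop
endfacet
facet normal -0.337 0.706 0.623
outer loop
vertex 1.633 -3.055 1.417
vertex -0.071 -3.375 0.857
vertex 1.328 -3.533 1.793
endloop
endfacet
facet normal 0.828 -0.093 0.553
outer loop
vertex 1.633 -3.055 1.417
vertex 1.328 -3.533 1.793
vertex 1.679 -3.709 1.238
endloop
endfacet
facet normal -0.827 0.092 -0.554
outer loop
vertex -0.071 -3.375 0.857
vertex 0.281 -3.551 0.302
vertex -0.024 -4.029 0.678
endloop
endfacet
facet normal -0.557 -0.256 0.790
outer loop
vertex -0.071 -3.375 0.857
vertex -0.024 -4.029 0.678
vertex 1.328 -3.533 1.793
endloop
endfacet
facet normal -0.557 -0.257 0.790
outer loop
vertex 1.328 -3.533 1.793
vertex -0.024 -4.029 0.678
vertex 1.375 -4.187 1.613
endloop
endfacet
facet normal 0.828 -0.093 0.553
outer loop
vertex 1.328 -3.533 1.793
vertex 1.375 -4.187 1.613
vertex 1.679 -3.709 1.238
endloop
endfacet
facet normal -0.828 0.093 -0.553
outer loop
vertex -0.024 -4.029 0.678
vertex 0.281 -3.551 0.302
vertex 0.327 -4.205 0.123
endloop
endfacet
facet normal -0.220 -0.961 0.166
outer loop
vertex -0.024 -4.029 0.678
vertex 0.327 -4.205 0.123
vertex 1.375 -4.187 1.613
endloop
endfacet
facet normal -0.220 -0.961 0.166
outer loop
vertex 1.375 -4.187 1.613
vertex 0.327 -4.205 0.123
vertex 1.726 -4.363 1.058
endloop
endfacet
facet normal 0.828 -0.093 0.553
outer loop
vertex 1.375 -4.187 1.613
vertex 1.726 -4.363 1.058
vertex 1.679 -3.709 1.238
endloop
endfacet
facet normal -0.828 0.093 -0.553
outer loop
vertex 0.327 -4.205 0.123
vertex 0.281 -3.551 0.302
vertex 0.632 -3.727 -0.253
endloop
endfacet
facet normal 0.337 -0.705 -0.623
outer loop
vertex 0.327 -4.205 0.123
vertex 0.632 -3.727 -0.253
vertex 1.726 -4.363 1.058
endloop
endfacet
facet normal 0.338 -0.705 -0.624
outer loop
vertex 1.726 -4.363 1.058
vertex 0.632 -3.727 -0.253
vertex 2.031 -3.885 0.683
endloop
endfacet
facet normal 0.827 -0.093 0.554
outer loop
vertex 1.726 -4.363 1.058
vertex 2.031 -3.885 0.683
vertex 1.679 -3.709 1.238
endloop
endfacet
facet normal -0.828 0.093 -0.553
outer loop
vertex 0.632 -3.727 -0.253
vertex 0.281 -3.551 0.302
vertex 0.585 -3.073 -0.073
endloop
endfacet
facet normal 0.557 0.257 -0.789
outer loop
vertex 0.632 -3.727 -0.253
vertex 0.585 -3.073 -0.073
vertex 2.031 -3.885 0.683
endloop
endfacet
facet normal 0.557 0.256 -0.790
outer loop
vertex 2.031 -3.885 0.683
vertex 0.585 -3.073 -0.073
vertex 1.984 -3.231 0.862
endloop
endfacet
facet normal 0.827 -0.092 0.554
outer loop
vertex 2.031 -3.885 0.683
vertex 1.984 -3.231 0.862
vertex 1.679 -3.709 1.238
endloop
endfacet
facet normal -0.700 0.713 -0.045
outer loop
vertex 1.241 -0.786 2.456
vertex 0.723 -1.304 2.31
vertex 0.872 -1.113 3.016
endloop
endfacet
facet normal -0.178 0.896 0.406
outer loop
vertex 1.241 -0.786 2.456
vertex 0.872 -1.113 3.016
vertex 1.607 -0.993 3.073
endloop
endfacet
facet normal 0.437 0.898 0.042
outer loop
vertex 1.241 -0.786 2.456
vertex 1.607 -0.993 3.073
vertex 1.912 -1.11 2.402
endloop
endfacet
facet normal 0.295 0.716 -0.633
outer loop
vertex 1.241 -0.786 2.456
vertex 1.912 -1.11 2.402
vertex 1.366 -1.302 1.931
endloop
endfacet
facet normal -0.407 0.601 -0.688
outer loop
vertex 1.241 -0.786 2.456
vertex 1.366 -1.302 1.931
vertex 0.723 -1.304 2.31
endloop
endfacet
facet normal -0.135 0.394 0.909
outer loop
vertex 1.607 -0.993 3.073
vertex 0.872 -1.113 3.016
vertex 1.314 -1.638 3.309
endloop
endfacet
facet normal -0.979 0.097 0.180
outer loop
vertex 0.872 -1.113 3.016
vertex 0.723 -1.304 2.31
vertex 0.768 -1.83 2.838
endloop
endfacet
facet normal -0.506 -0.084 -0.859
outer loop
vertex 0.723 -1.304 2.31
vertex 1.366 -1.302 1.931
vertex 1.073 -1.947 2.167
endloop
endfacet
facet normal 0.630 0.100 -0.771
outer loop
vertex 1.366 -1.302 1.931
vertex 1.912 -1.11 2.402
vertex 1.808 -1.827 2.224
endloop
endfacet
facet normal 0.860 0.396 0.322
outer loop
vertex 1.912 -1.11 2.402
vertex 1.607 -0.993 3.073
vertex 1.957 -1.636 2.93
endloop
endfacet
facet normal -0.295 -0.716 0.633
outer loop
vertex 1.439 -2.154 2.784
vertex 1.314 -1.638 3.309
vertex 0.768 -1.83 2.838
endloop
endfacet
facet normal -0.437 -0.898 -0.042
outer loop
vertex 1.439 -2.154 2.784
vertex 0.768 -1.83 2.838
vertex 1.073 -1.947 2.167
endloop
endfacet
facet normal 0.178 -0.896 -0.406
outer loop
vertex 1.439 -2.154 2.784
vertex 1.073 -1.947 2.167
vertex 1.808 -1.827 2.224
endloop
endfacet
facet normal 0.700 -0.713 0.045
outer loop
vertex 1.439 -2.154 2.784
vertex 1.808 -1.827 2.224
vertex 1.957 -1.636 2.93
endloop
endfacet
facet normal 0.407 -0.601 0.688
outer loop
vertex 1.439 -2.154 2.784
vertex 1.957 -1.636 2.93
vertex 1.314 -1.638 3.309
endloop
endfacet
facet normal -0.630 -0.100 0.771
outer loop
vertex 0.768 -1.83 2.838
vertex 1.314 -1.638 3.309
vertex 0.872 -1.113 3.016
endloop
endfacet
facet normal -0.860 -0.396 -0.322
outer loop
vertex 1.073 -1.947 2.167
vertex 0.768 -1.83 2.838
vertex 0.723 -1.304 2.31
endloop
endfacet
facet normal 0.135 -0.394 -0.909
outer loop
vertex 1.808 -1.827 2.224
vertex 1.073 -1.947 2.167
vertex 1.366 -1.302 1.931
endloop
endfacet
facet normal 0.979 -0.097 -0.180
outer loop
vertex 1.957 -1.636 2.93
vertex 1.808 -1.827 2.224
vertex 1.912 -1.11 2.402
endloop
endfacet
facet normal 0.506 0.084 0.859
outer loop
vertex 1.314 -1.638 3.309
vertex 1.957 -1.636 2.93
vertex 1.607 -0.993 3.073
endloop
endfacet

endsolid


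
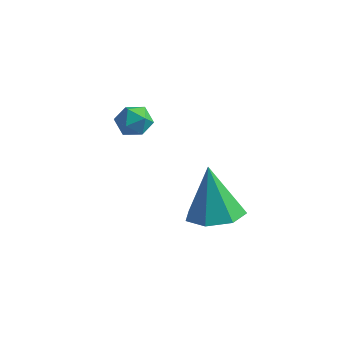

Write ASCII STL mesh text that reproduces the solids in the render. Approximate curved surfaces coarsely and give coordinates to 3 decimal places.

solid 
facet normal 0.231 -0.161 -0.960
outer loop
vertex 1.792 -2.096 -2.956
vertex 0.886 -1.632 -3.252
vertex 1.836 -1.188 -3.098
endloop
endfacet
facet normal 0.792 0.057 0.607
outer loop
vertex 1.792 -2.096 -2.956
vertex 1.836 -1.188 -3.098
vertex 0.394 -1.288 -1.208
endloop
endfacet
facet normal 0.231 -0.161 -0.960
outer loop
vertex 1.836 -1.188 -3.098
vertex 0.886 -1.632 -3.252
vertex 1.166 -0.614 -3.355
endloop
endfacet
facet normal 0.494 0.763 0.417
outer loop
vertex 1.836 -1.188 -3.098
vertex 1.166 -0.614 -3.355
vertex 0.394 -1.288 -1.208
endloop
endfacet
facet normal 0.231 -0.161 -0.960
outer loop
vertex 1.166 -0.614 -3.355
vertex 0.886 -1.632 -3.252
vertex 0.284 -0.806 -3.535
endloop
endfacet
facet normal -0.248 0.946 0.208
outer loop
vertex 1.166 -0.614 -3.355
vertex 0.284 -0.806 -3.535
vertex 0.394 -1.288 -1.208
endloop
endfacet
facet normal 0.231 -0.160 -0.960
outer loop
vertex 0.284 -0.806 -3.535
vertex 0.886 -1.632 -3.252
vertex -0.144 -1.62 -3.502
endloop
endfacet
facet normal -0.874 0.465 0.138
outer loop
vertex 0.284 -0.806 -3.535
vertex -0.144 -1.62 -3.502
vertex 0.394 -1.288 -1.208
endloop
endfacet
facet normal 0.231 -0.162 -0.959
outer loop
vertex -0.144 -1.62 -3.502
vertex 0.886 -1.632 -3.252
vertex 0.203 -2.442 -3.28
endloop
endfacet
facet normal -0.913 -0.315 0.260
outer loop
vertex -0.144 -1.62 -3.502
vertex 0.203 -2.442 -3.28
vertex 0.394 -1.288 -1.208
endloop
endfacet
facet normal 0.231 -0.161 -0.960
outer loop
vertex 0.203 -2.442 -3.28
vertex 0.886 -1.632 -3.252
vertex 1.065 -2.654 -3.037
endloop
endfacet
facet normal -0.335 -0.810 0.482
outer loop
vertex 0.203 -2.442 -3.28
vertex 1.065 -2.654 -3.037
vertex 0.394 -1.288 -1.208
endloop
endfacet
facet normal 0.231 -0.161 -0.960
outer loop
vertex 1.065 -2.654 -3.037
vertex 0.886 -1.632 -3.252
vertex 1.792 -2.096 -2.956
endloop
endfacet
facet normal 0.424 -0.644 0.637
outer loop
vertex 1.065 -2.654 -3.037
vertex 1.792 -2.096 -2.956
vertex 0.394 -1.288 -1.208
endloop
endfacet
facet normal 0.335 0.107 0.936
outer loop
vertex -3.102 0.482 -0.607
vertex -3.405 -0.164 -0.425
vertex -2.713 -0.14 -0.675
endloop
endfacet
facet normal 0.770 0.430 0.472
outer loop
vertex -3.102 0.482 -0.607
vertex -2.713 -0.14 -0.675
vertex -2.679 0.375 -1.2
endloop
endfacet
facet normal 0.388 0.915 0.112
outer loop
vertex -3.102 0.482 -0.607
vertex -2.679 0.375 -1.2
vertex -3.35 0.669 -1.274
endloop
endfacet
facet normal -0.282 0.891 0.355
outer loop
vertex -3.102 0.482 -0.607
vertex -3.35 0.669 -1.274
vertex -3.799 0.336 -0.795
endloop
endfacet
facet normal -0.315 0.391 0.865
outer loop
vertex -3.102 0.482 -0.607
vertex -3.799 0.336 -0.795
vertex -3.405 -0.164 -0.425
endloop
endfacet
facet normal 0.998 -0.060 0.005
outer loop
vertex -2.679 0.375 -1.2
vertex -2.713 -0.14 -0.675
vertex -2.721 -0.336 -1.385
endloop
endfacet
facet normal 0.294 -0.584 0.757
outer loop
vertex -2.713 -0.14 -0.675
vertex -3.405 -0.164 -0.425
vertex -3.17 -0.669 -0.906
endloop
endfacet
facet normal -0.757 -0.122 0.641
outer loop
vertex -3.405 -0.164 -0.425
vertex -3.799 0.336 -0.795
vertex -3.841 -0.375 -0.98
endloop
endfacet
facet normal -0.703 0.687 -0.182
outer loop
vertex -3.799 0.336 -0.795
vertex -3.35 0.669 -1.274
vertex -3.807 0.14 -1.505
endloop
endfacet
facet normal 0.381 0.724 -0.575
outer loop
vertex -3.35 0.669 -1.274
vertex -2.679 0.375 -1.2
vertex -3.115 0.164 -1.755
endloop
endfacet
facet normal 0.282 -0.891 -0.355
outer loop
vertex -3.418 -0.482 -1.573
vertex -2.721 -0.336 -1.385
vertex -3.17 -0.669 -0.906
endloop
endfacet
facet normal -0.388 -0.915 -0.112
outer loop
vertex -3.418 -0.482 -1.573
vertex -3.17 -0.669 -0.906
vertex -3.841 -0.375 -0.98
endloop
endfacet
facet normal -0.770 -0.430 -0.472
outer loop
vertex -3.418 -0.482 -1.573
vertex -3.841 -0.375 -0.98
vertex -3.807 0.14 -1.505
endloop
endfacet
facet normal -0.335 -0.107 -0.936
outer loop
vertex -3.418 -0.482 -1.573
vertex -3.807 0.14 -1.505
vertex -3.115 0.164 -1.755
endloop
endfacet
facet normal 0.315 -0.391 -0.865
outer loop
vertex -3.418 -0.482 -1.573
vertex -3.115 0.164 -1.755
vertex -2.721 -0.336 -1.385
endloop
endfacet
facet normal 0.703 -0.687 0.182
outer loop
vertex -3.17 -0.669 -0.906
vertex -2.721 -0.336 -1.385
vertex -2.713 -0.14 -0.675
endloop
endfacet
facet normal -0.381 -0.724 0.575
outer loop
vertex -3.841 -0.375 -0.98
vertex -3.17 -0.669 -0.906
vertex -3.405 -0.164 -0.425
endloop
endfacet
facet normal -0.998 0.060 -0.005
outer loop
vertex -3.807 0.14 -1.505
vertex -3.841 -0.375 -0.98
vertex -3.799 0.336 -0.795
endloop
endfacet
facet normal -0.294 0.584 -0.757
outer loop
vertex -3.115 0.164 -1.755
vertex -3.807 0.14 -1.505
vertex -3.35 0.669 -1.274
endloop
endfacet
facet normal 0.757 0.122 -0.641
outer loop
vertex -2.721 -0.336 -1.385
vertex -3.115 0.164 -1.755
vertex -2.679 0.375 -1.2
endloop
endfacet

endsolid


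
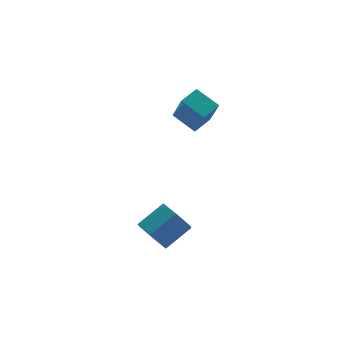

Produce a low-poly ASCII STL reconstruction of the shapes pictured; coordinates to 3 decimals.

solid 
facet normal -0.545 0.697 0.465
outer loop
vertex 0.23 0.2 4.469
vertex 1.201 0.756 4.774
vertex 0.146 1.302 2.72
endloop
endfacet
facet normal -0.837 -0.480 -0.262
outer loop
vertex 0.959 0.264 2.026
vertex 0.23 0.2 4.469
vertex 0.146 1.302 2.72
endloop
endfacet
facet normal -0.545 0.697 0.465
outer loop
vertex 0.146 1.302 2.72
vertex 1.201 0.756 4.774
vertex 1.118 1.859 3.024
endloop
endfacet
facet normal -0.041 0.533 -0.845
outer loop
vertex 1.118 1.859 3.024
vertex 0.959 0.264 2.026
vertex 0.146 1.302 2.72
endloop
endfacet
facet normal 0.040 -0.533 0.845
outer loop
vertex 0.23 0.2 4.469
vertex 2.014 -0.282 4.08
vertex 1.201 0.756 4.774
endloop
endfacet
facet normal -0.837 -0.479 -0.262
outer loop
vertex 1.042 -0.839 3.776
vertex 0.23 0.2 4.469
vertex 0.959 0.264 2.026
endloop
endfacet
facet normal 0.041 -0.532 0.846
outer loop
vertex 1.042 -0.839 3.776
vertex 2.014 -0.282 4.08
vertex 0.23 0.2 4.469
endloop
endfacet
facet normal 0.837 0.480 0.263
outer loop
vertex 1.201 0.756 4.774
vertex 2.014 -0.282 4.08
vertex 1.118 1.859 3.024
endloop
endfacet
facet normal -0.040 0.533 -0.845
outer loop
vertex 1.93 0.82 2.331
vertex 0.959 0.264 2.026
vertex 1.118 1.859 3.024
endloop
endfacet
facet normal 0.837 0.480 0.262
outer loop
vertex 1.118 1.859 3.024
vertex 2.014 -0.282 4.08
vertex 1.93 0.82 2.331
endloop
endfacet
facet normal 0.545 -0.697 -0.465
outer loop
vertex 1.93 0.82 2.331
vertex 1.042 -0.839 3.776
vertex 0.959 0.264 2.026
endloop
endfacet
facet normal 0.545 -0.697 -0.465
outer loop
vertex 2.014 -0.282 4.08
vertex 1.042 -0.839 3.776
vertex 1.93 0.82 2.331
endloop
endfacet
facet normal -0.821 -0.220 -0.527
outer loop
vertex -1.749 -3.469 -3.389
vertex -2.36 -3.161 -2.566
vertex -2.071 -2.451 -3.313
endloop
endfacet
facet normal 0.485 0.217 -0.847
outer loop
vertex -1.749 -3.469 -3.389
vertex -2.071 -2.451 -3.313
vertex -0.329 -3.086 -2.477
endloop
endfacet
facet normal 0.486 0.218 -0.847
outer loop
vertex -0.329 -3.086 -2.477
vertex -2.071 -2.451 -3.313
vertex -0.652 -2.069 -2.401
endloop
endfacet
facet normal 0.821 0.221 0.527
outer loop
vertex -0.329 -3.086 -2.477
vertex -0.652 -2.069 -2.401
vertex -0.94 -2.779 -1.654
endloop
endfacet
facet normal -0.820 -0.221 -0.528
outer loop
vertex -2.071 -2.451 -3.313
vertex -2.36 -3.161 -2.566
vertex -2.683 -2.144 -2.49
endloop
endfacet
facet normal -0.019 0.932 -0.362
outer loop
vertex -2.071 -2.451 -3.313
vertex -2.683 -2.144 -2.49
vertex -0.652 -2.069 -2.401
endloop
endfacet
facet normal -0.019 0.932 -0.362
outer loop
vertex -0.652 -2.069 -2.401
vertex -2.683 -2.144 -2.49
vertex -1.263 -1.761 -1.578
endloop
endfacet
facet normal 0.821 0.221 0.527
outer loop
vertex -0.652 -2.069 -2.401
vertex -1.263 -1.761 -1.578
vertex -0.94 -2.779 -1.654
endloop
endfacet
facet normal -0.821 -0.221 -0.527
outer loop
vertex -2.683 -2.144 -2.49
vertex -2.36 -3.161 -2.566
vertex -2.971 -2.854 -1.743
endloop
endfacet
facet normal -0.504 0.715 0.485
outer loop
vertex -2.683 -2.144 -2.49
vertex -2.971 -2.854 -1.743
vertex -1.263 -1.761 -1.578
endloop
endfacet
facet normal -0.504 0.715 0.485
outer loop
vertex -1.263 -1.761 -1.578
vertex -2.971 -2.854 -1.743
vertex -1.551 -2.471 -0.831
endloop
endfacet
facet normal 0.821 0.221 0.527
outer loop
vertex -1.263 -1.761 -1.578
vertex -1.551 -2.471 -0.831
vertex -0.94 -2.779 -1.654
endloop
endfacet
facet normal -0.821 -0.221 -0.527
outer loop
vertex -2.971 -2.854 -1.743
vertex -2.36 -3.161 -2.566
vertex -2.648 -3.871 -1.819
endloop
endfacet
facet normal -0.485 -0.217 0.847
outer loop
vertex -2.971 -2.854 -1.743
vertex -2.648 -3.871 -1.819
vertex -1.551 -2.471 -0.831
endloop
endfacet
facet normal -0.486 -0.217 0.847
outer loop
vertex -1.551 -2.471 -0.831
vertex -2.648 -3.871 -1.819
vertex -1.229 -3.489 -0.907
endloop
endfacet
facet normal 0.821 0.220 0.527
outer loop
vertex -1.551 -2.471 -0.831
vertex -1.229 -3.489 -0.907
vertex -0.94 -2.779 -1.654
endloop
endfacet
facet normal -0.821 -0.221 -0.527
outer loop
vertex -2.648 -3.871 -1.819
vertex -2.36 -3.161 -2.566
vertex -2.037 -4.179 -2.642
endloop
endfacet
facet normal 0.018 -0.932 0.362
outer loop
vertex -2.648 -3.871 -1.819
vertex -2.037 -4.179 -2.642
vertex -1.229 -3.489 -0.907
endloop
endfacet
facet normal 0.019 -0.932 0.362
outer loop
vertex -1.229 -3.489 -0.907
vertex -2.037 -4.179 -2.642
vertex -0.617 -3.796 -1.73
endloop
endfacet
facet normal 0.820 0.221 0.528
outer loop
vertex -1.229 -3.489 -0.907
vertex -0.617 -3.796 -1.73
vertex -0.94 -2.779 -1.654
endloop
endfacet
facet normal -0.821 -0.221 -0.527
outer loop
vertex -2.037 -4.179 -2.642
vertex -2.36 -3.161 -2.566
vertex -1.749 -3.469 -3.389
endloop
endfacet
facet normal 0.504 -0.715 -0.485
outer loop
vertex -2.037 -4.179 -2.642
vertex -1.749 -3.469 -3.389
vertex -0.617 -3.796 -1.73
endloop
endfacet
facet normal 0.504 -0.715 -0.485
outer loop
vertex -0.617 -3.796 -1.73
vertex -1.749 -3.469 -3.389
vertex -0.329 -3.086 -2.477
endloop
endfacet
facet normal 0.821 0.221 0.527
outer loop
vertex -0.617 -3.796 -1.73
vertex -0.329 -3.086 -2.477
vertex -0.94 -2.779 -1.654
endloop
endfacet

endsolid


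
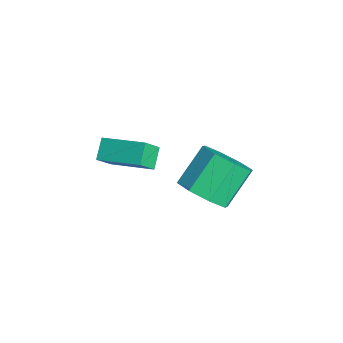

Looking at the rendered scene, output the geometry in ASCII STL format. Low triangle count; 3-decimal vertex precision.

solid 
facet normal -0.620 -0.738 -0.267
outer loop
vertex 2.738 -3.167 -0.814
vertex 2.167 -2.872 -0.304
vertex 2.412 -2.653 -1.477
endloop
endfacet
facet normal 0.695 -0.361 -0.622
outer loop
vertex 3.393 -1.488 -1.056
vertex 2.738 -3.167 -0.814
vertex 2.412 -2.653 -1.477
endloop
endfacet
facet normal -0.622 -0.736 -0.267
outer loop
vertex 2.412 -2.653 -1.477
vertex 2.167 -2.872 -0.304
vertex 1.842 -2.357 -0.967
endloop
endfacet
facet normal -0.362 0.571 -0.736
outer loop
vertex 1.842 -2.357 -0.967
vertex 3.393 -1.488 -1.056
vertex 2.412 -2.653 -1.477
endloop
endfacet
facet normal 0.362 -0.571 0.736
outer loop
vertex 2.738 -3.167 -0.814
vertex 3.148 -1.707 0.117
vertex 2.167 -2.872 -0.304
endloop
endfacet
facet normal 0.696 -0.361 -0.621
outer loop
vertex 3.718 -2.003 -0.393
vertex 2.738 -3.167 -0.814
vertex 3.393 -1.488 -1.056
endloop
endfacet
facet normal 0.362 -0.571 0.736
outer loop
vertex 3.718 -2.003 -0.393
vertex 3.148 -1.707 0.117
vertex 2.738 -3.167 -0.814
endloop
endfacet
facet normal -0.695 0.361 0.621
outer loop
vertex 2.167 -2.872 -0.304
vertex 3.148 -1.707 0.117
vertex 1.842 -2.357 -0.967
endloop
endfacet
facet normal -0.362 0.571 -0.736
outer loop
vertex 2.822 -1.193 -0.546
vertex 3.393 -1.488 -1.056
vertex 1.842 -2.357 -0.967
endloop
endfacet
facet normal -0.695 0.361 0.622
outer loop
vertex 1.842 -2.357 -0.967
vertex 3.148 -1.707 0.117
vertex 2.822 -1.193 -0.546
endloop
endfacet
facet normal 0.620 0.737 0.268
outer loop
vertex 2.822 -1.193 -0.546
vertex 3.718 -2.003 -0.393
vertex 3.393 -1.488 -1.056
endloop
endfacet
facet normal 0.621 0.737 0.266
outer loop
vertex 3.148 -1.707 0.117
vertex 3.718 -2.003 -0.393
vertex 2.822 -1.193 -0.546
endloop
endfacet
facet normal 0.408 -0.615 -0.674
outer loop
vertex 2.847 0.938 -4.186
vertex 2.041 0.381 -4.166
vertex 2.337 1.154 -4.692
endloop
endfacet
facet normal 0.609 0.734 -0.301
outer loop
vertex 2.847 0.938 -4.186
vertex 2.337 1.154 -4.692
vertex 2.186 1.935 -3.094
endloop
endfacet
facet normal 0.609 0.734 -0.301
outer loop
vertex 2.186 1.935 -3.094
vertex 2.337 1.154 -4.692
vertex 1.676 2.151 -3.6
endloop
endfacet
facet normal -0.408 0.616 0.674
outer loop
vertex 2.186 1.935 -3.094
vertex 1.676 2.151 -3.6
vertex 1.379 1.379 -3.074
endloop
endfacet
facet normal 0.409 -0.615 -0.674
outer loop
vertex 2.337 1.154 -4.692
vertex 2.041 0.381 -4.166
vertex 1.654 0.917 -4.89
endloop
endfacet
facet normal -0.051 0.722 -0.690
outer loop
vertex 2.337 1.154 -4.692
vertex 1.654 0.917 -4.89
vertex 1.676 2.151 -3.6
endloop
endfacet
facet normal -0.050 0.722 -0.690
outer loop
vertex 1.676 2.151 -3.6
vertex 1.654 0.917 -4.89
vertex 0.992 1.914 -3.798
endloop
endfacet
facet normal -0.408 0.616 0.674
outer loop
vertex 1.676 2.151 -3.6
vertex 0.992 1.914 -3.798
vertex 1.379 1.379 -3.074
endloop
endfacet
facet normal 0.408 -0.616 -0.674
outer loop
vertex 1.654 0.917 -4.89
vertex 2.041 0.381 -4.166
vertex 1.197 0.367 -4.664
endloop
endfacet
facet normal -0.680 0.288 -0.675
outer loop
vertex 1.654 0.917 -4.89
vertex 1.197 0.367 -4.664
vertex 0.992 1.914 -3.798
endloop
endfacet
facet normal -0.680 0.288 -0.675
outer loop
vertex 0.992 1.914 -3.798
vertex 1.197 0.367 -4.664
vertex 0.535 1.364 -3.572
endloop
endfacet
facet normal -0.408 0.616 0.674
outer loop
vertex 0.992 1.914 -3.798
vertex 0.535 1.364 -3.572
vertex 1.379 1.379 -3.074
endloop
endfacet
facet normal 0.408 -0.616 -0.674
outer loop
vertex 1.197 0.367 -4.664
vertex 2.041 0.381 -4.166
vertex 1.234 -0.175 -4.146
endloop
endfacet
facet normal -0.911 -0.315 -0.265
outer loop
vertex 1.197 0.367 -4.664
vertex 1.234 -0.175 -4.146
vertex 0.535 1.364 -3.572
endloop
endfacet
facet normal -0.912 -0.316 -0.263
outer loop
vertex 0.535 1.364 -3.572
vertex 1.234 -0.175 -4.146
vertex 0.573 0.822 -3.054
endloop
endfacet
facet normal -0.409 0.615 0.674
outer loop
vertex 0.535 1.364 -3.572
vertex 0.573 0.822 -3.054
vertex 1.379 1.379 -3.074
endloop
endfacet
facet normal 0.408 -0.616 -0.674
outer loop
vertex 1.234 -0.175 -4.146
vertex 2.041 0.381 -4.166
vertex 1.744 -0.391 -3.64
endloop
endfacet
facet normal -0.609 -0.734 0.301
outer loop
vertex 1.234 -0.175 -4.146
vertex 1.744 -0.391 -3.64
vertex 0.573 0.822 -3.054
endloop
endfacet
facet normal -0.609 -0.734 0.301
outer loop
vertex 0.573 0.822 -3.054
vertex 1.744 -0.391 -3.64
vertex 1.083 0.606 -2.548
endloop
endfacet
facet normal -0.408 0.615 0.674
outer loop
vertex 0.573 0.822 -3.054
vertex 1.083 0.606 -2.548
vertex 1.379 1.379 -3.074
endloop
endfacet
facet normal 0.408 -0.616 -0.674
outer loop
vertex 1.744 -0.391 -3.64
vertex 2.041 0.381 -4.166
vertex 2.428 -0.154 -3.442
endloop
endfacet
facet normal 0.051 -0.722 0.690
outer loop
vertex 1.744 -0.391 -3.64
vertex 2.428 -0.154 -3.442
vertex 1.083 0.606 -2.548
endloop
endfacet
facet normal 0.051 -0.722 0.690
outer loop
vertex 1.083 0.606 -2.548
vertex 2.428 -0.154 -3.442
vertex 1.766 0.843 -2.35
endloop
endfacet
facet normal -0.409 0.615 0.674
outer loop
vertex 1.083 0.606 -2.548
vertex 1.766 0.843 -2.35
vertex 1.379 1.379 -3.074
endloop
endfacet
facet normal 0.408 -0.616 -0.674
outer loop
vertex 2.428 -0.154 -3.442
vertex 2.041 0.381 -4.166
vertex 2.885 0.396 -3.668
endloop
endfacet
facet normal 0.680 -0.288 0.675
outer loop
vertex 2.428 -0.154 -3.442
vertex 2.885 0.396 -3.668
vertex 1.766 0.843 -2.35
endloop
endfacet
facet normal 0.680 -0.288 0.675
outer loop
vertex 1.766 0.843 -2.35
vertex 2.885 0.396 -3.668
vertex 2.223 1.393 -2.576
endloop
endfacet
facet normal -0.408 0.616 0.674
outer loop
vertex 1.766 0.843 -2.35
vertex 2.223 1.393 -2.576
vertex 1.379 1.379 -3.074
endloop
endfacet
facet normal 0.409 -0.615 -0.674
outer loop
vertex 2.885 0.396 -3.668
vertex 2.041 0.381 -4.166
vertex 2.847 0.938 -4.186
endloop
endfacet
facet normal 0.911 0.316 0.264
outer loop
vertex 2.885 0.396 -3.668
vertex 2.847 0.938 -4.186
vertex 2.223 1.393 -2.576
endloop
endfacet
facet normal 0.912 0.315 0.264
outer loop
vertex 2.223 1.393 -2.576
vertex 2.847 0.938 -4.186
vertex 2.186 1.935 -3.094
endloop
endfacet
facet normal -0.408 0.616 0.674
outer loop
vertex 2.223 1.393 -2.576
vertex 2.186 1.935 -3.094
vertex 1.379 1.379 -3.074
endloop
endfacet

endsolid
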